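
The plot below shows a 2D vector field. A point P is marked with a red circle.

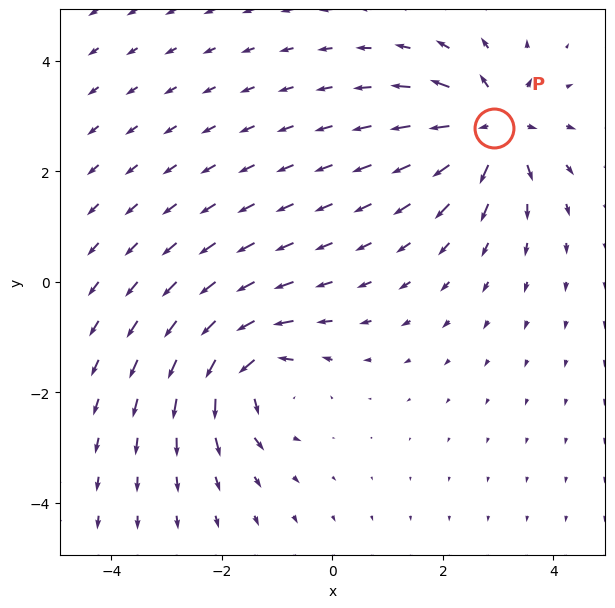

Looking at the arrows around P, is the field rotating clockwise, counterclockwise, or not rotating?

not rotating

Near P at (2.9, 2.8) the arrows show no circulation. The curl there is ≈0.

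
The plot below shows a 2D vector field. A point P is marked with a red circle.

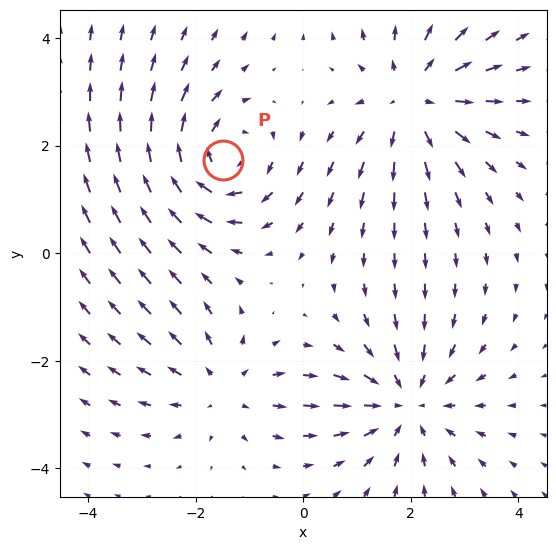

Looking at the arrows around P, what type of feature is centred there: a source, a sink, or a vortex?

At P (-1.5, 1.7) the arrows circulate clockwise. Divergence ≈0, curl about -5 — near-zero divergence with nonzero curl is a vortex.

vortex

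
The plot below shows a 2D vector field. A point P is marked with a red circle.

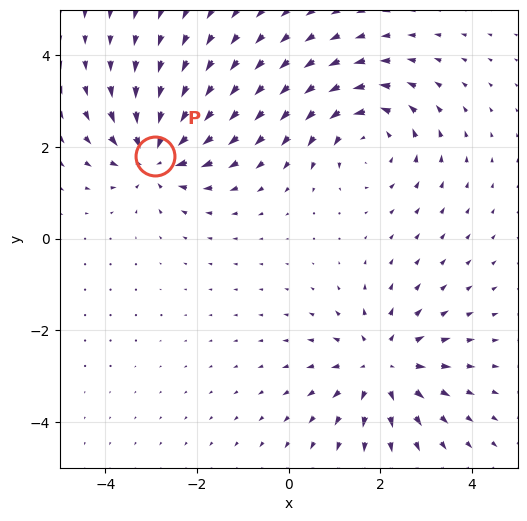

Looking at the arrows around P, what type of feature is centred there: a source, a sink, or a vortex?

sink

At P (-2.9, 1.8) the arrows converge inward. Divergence about -6, curl ≈0 — negative divergence with near-zero curl is a sink.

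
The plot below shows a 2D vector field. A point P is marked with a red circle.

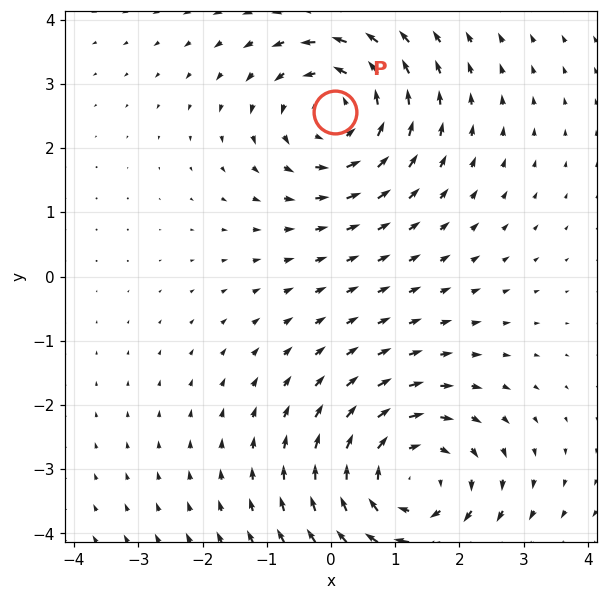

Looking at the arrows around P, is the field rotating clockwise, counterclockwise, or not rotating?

Near P at (0.1, 2.6) the arrows circulate counterclockwise. The curl (z-component) there is about +3; positive curl means counterclockwise rotation.

counterclockwise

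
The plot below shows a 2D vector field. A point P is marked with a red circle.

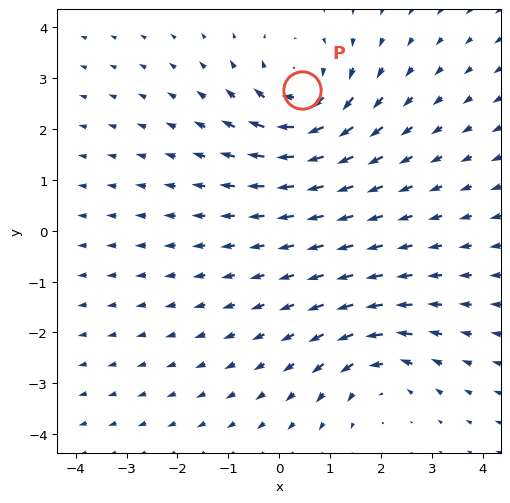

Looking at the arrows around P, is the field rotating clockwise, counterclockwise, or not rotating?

Near P at (0.4, 2.8) the arrows circulate clockwise. The curl (z-component) there is about -5; negative curl means clockwise rotation.

clockwise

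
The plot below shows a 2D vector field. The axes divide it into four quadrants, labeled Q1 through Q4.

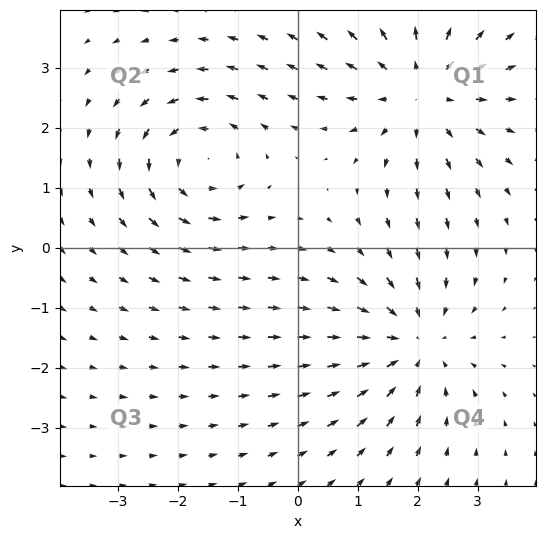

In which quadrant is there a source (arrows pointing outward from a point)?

The source sits at approximately (2.1, 2.6), which lies in quadrant Q1. The divergence there is about +4, positive as expected for a source.

Q1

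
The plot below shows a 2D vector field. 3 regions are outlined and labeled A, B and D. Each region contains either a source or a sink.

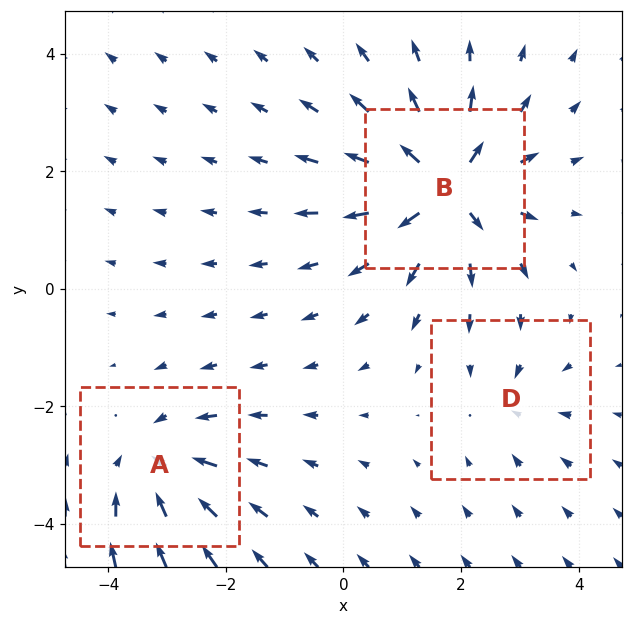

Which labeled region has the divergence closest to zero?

D

Divergence at each region's feature centre — A: about -4, B: about +6, D: about -2. Region D is closest to zero.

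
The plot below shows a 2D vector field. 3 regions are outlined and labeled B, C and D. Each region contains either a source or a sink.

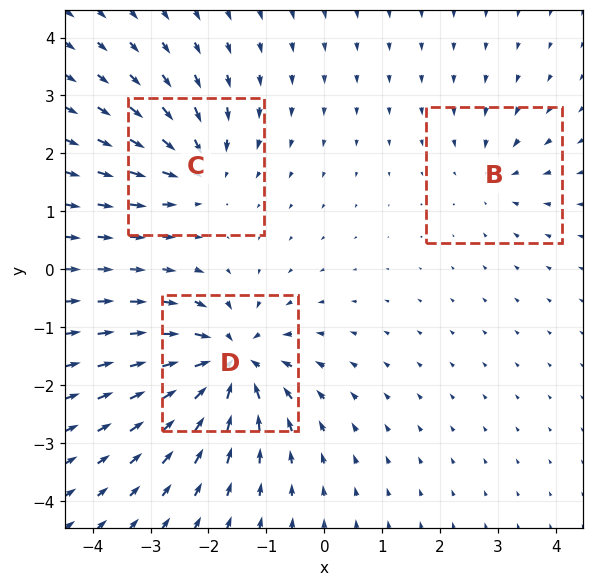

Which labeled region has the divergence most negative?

D

Divergence at each region's feature centre — B: about -3, C: about -4, D: about -6. Region D is most negative.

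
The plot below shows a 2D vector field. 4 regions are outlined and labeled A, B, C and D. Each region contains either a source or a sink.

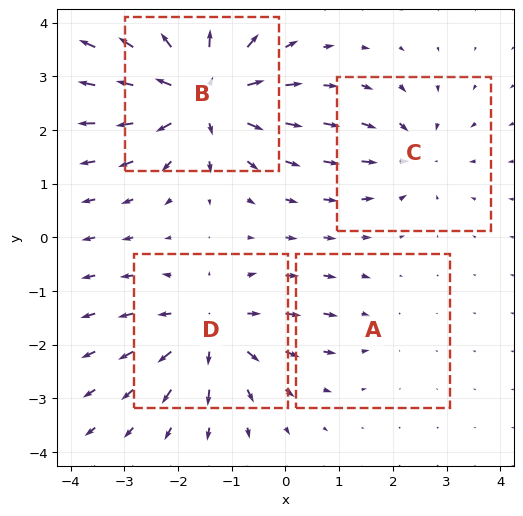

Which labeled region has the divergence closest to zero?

A

Divergence at each region's feature centre — A: about -2, B: about +7, C: about -3, D: about +5. Region A is closest to zero.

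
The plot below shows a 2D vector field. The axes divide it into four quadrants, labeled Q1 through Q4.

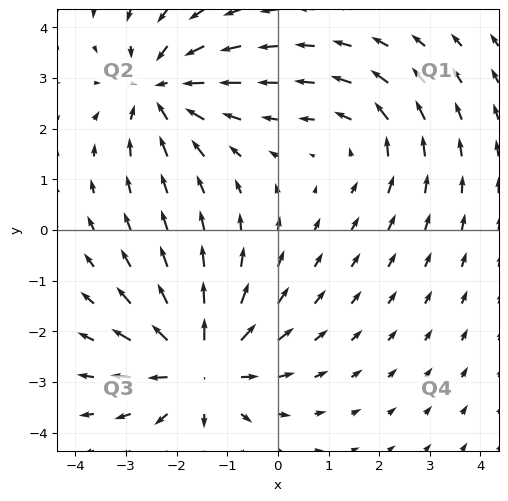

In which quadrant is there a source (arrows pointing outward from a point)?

Q3

The source sits at approximately (-1.5, -2.7), which lies in quadrant Q3. The divergence there is about +5, positive as expected for a source.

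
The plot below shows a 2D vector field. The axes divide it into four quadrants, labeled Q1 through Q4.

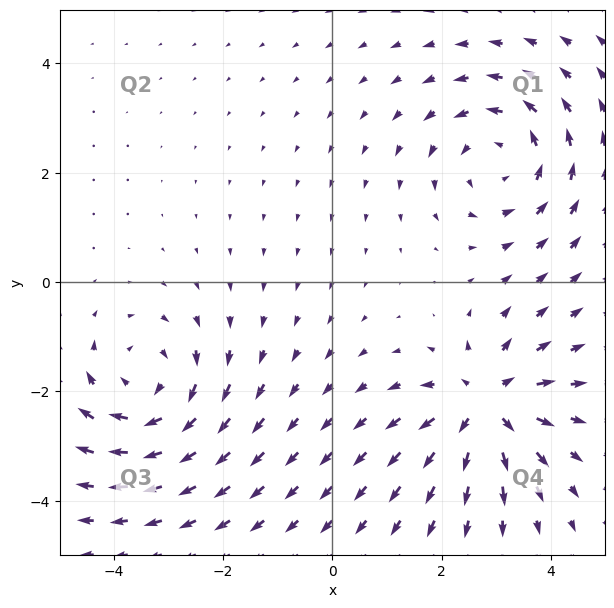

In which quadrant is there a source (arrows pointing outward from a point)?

The source sits at approximately (2.8, -2.2), which lies in quadrant Q4. The divergence there is about +3, positive as expected for a source.

Q4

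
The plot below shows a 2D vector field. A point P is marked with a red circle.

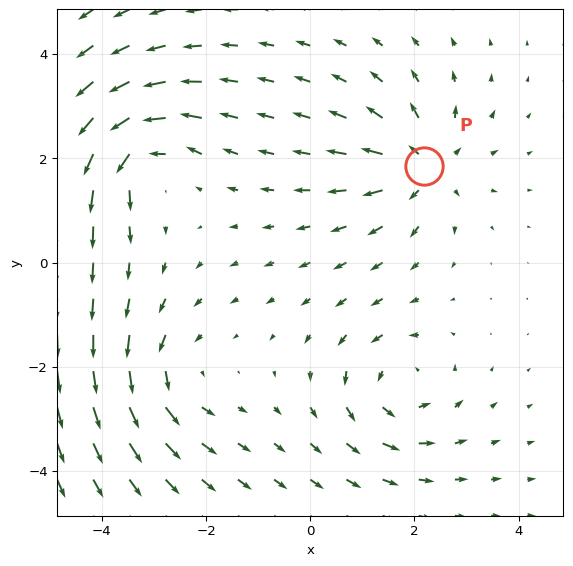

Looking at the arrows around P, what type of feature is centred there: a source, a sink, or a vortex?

At P (2.2, 1.9) the arrows spread outward. Divergence about +6, curl ≈0 — positive divergence with near-zero curl is a source.

source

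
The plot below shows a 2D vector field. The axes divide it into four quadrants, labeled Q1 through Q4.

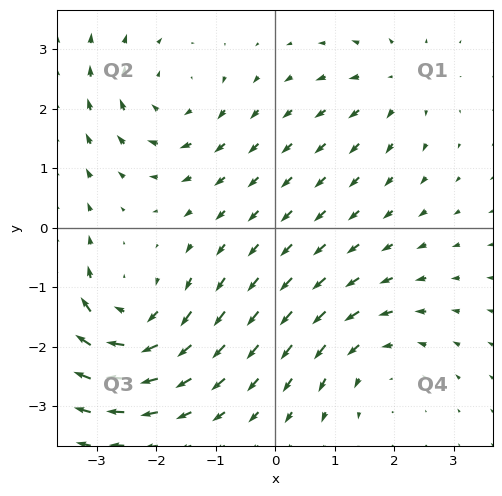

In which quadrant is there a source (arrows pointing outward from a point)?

Q1

The source sits at approximately (2.0, 2.4), which lies in quadrant Q1. The divergence there is about +3, positive as expected for a source.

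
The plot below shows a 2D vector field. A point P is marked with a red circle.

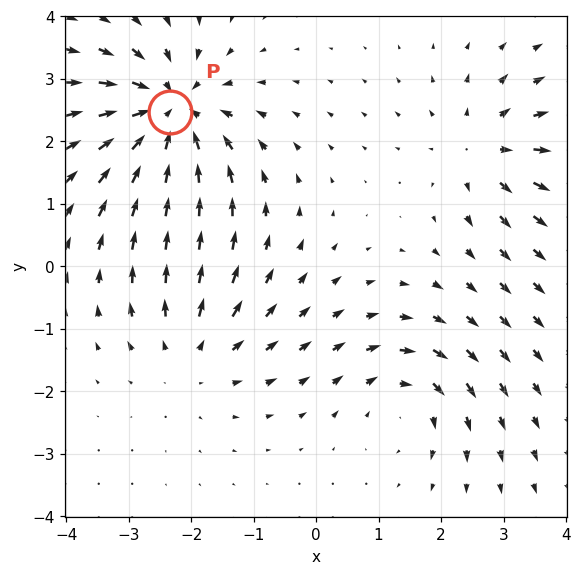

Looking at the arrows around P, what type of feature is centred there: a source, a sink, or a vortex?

sink

At P (-2.3, 2.5) the arrows converge inward. Divergence about -5, curl ≈0 — negative divergence with near-zero curl is a sink.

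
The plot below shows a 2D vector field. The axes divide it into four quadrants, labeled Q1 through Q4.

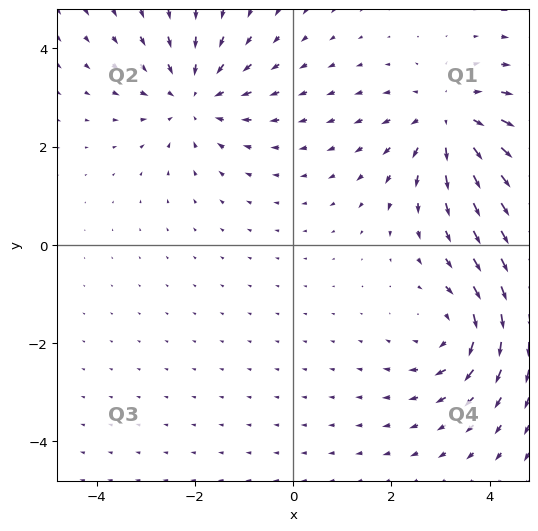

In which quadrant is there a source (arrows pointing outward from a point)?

Q1

The source sits at approximately (3.2, 2.5), which lies in quadrant Q1. The divergence there is about +4, positive as expected for a source.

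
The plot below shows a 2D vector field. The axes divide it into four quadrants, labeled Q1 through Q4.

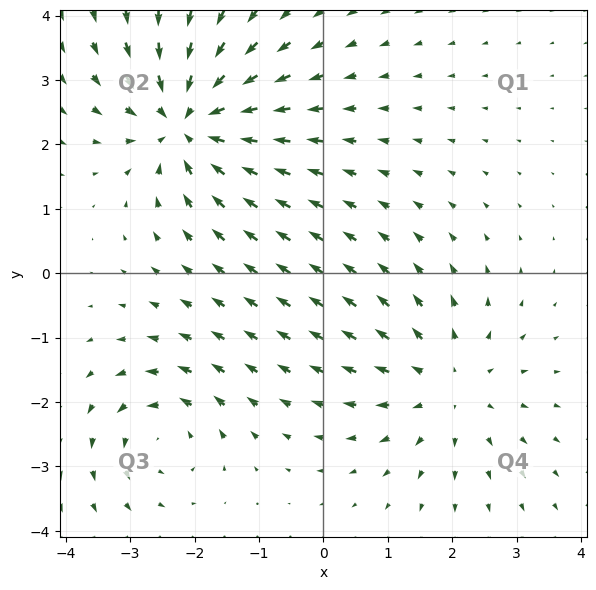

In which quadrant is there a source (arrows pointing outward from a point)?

Q4

The source sits at approximately (1.9, -1.7), which lies in quadrant Q4. The divergence there is about +3, positive as expected for a source.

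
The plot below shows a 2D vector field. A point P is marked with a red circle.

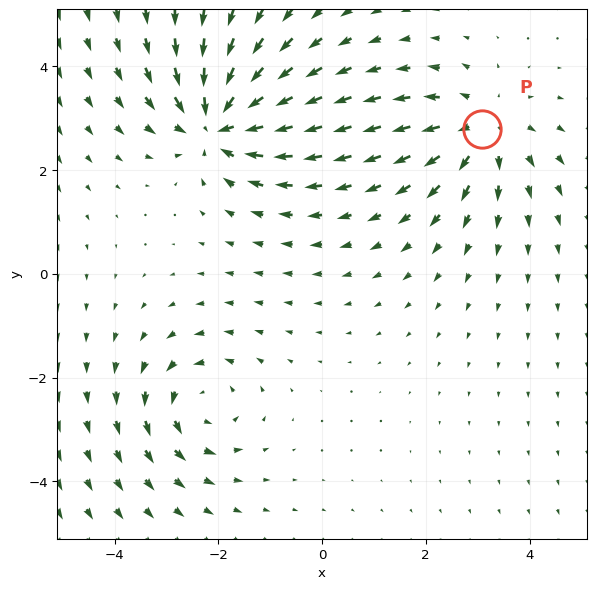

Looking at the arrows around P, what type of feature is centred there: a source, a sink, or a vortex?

source

At P (3.1, 2.8) the arrows spread outward. Divergence about +4, curl ≈0 — positive divergence with near-zero curl is a source.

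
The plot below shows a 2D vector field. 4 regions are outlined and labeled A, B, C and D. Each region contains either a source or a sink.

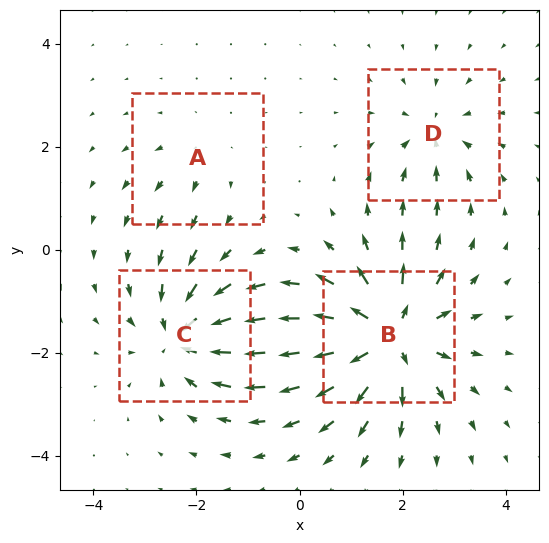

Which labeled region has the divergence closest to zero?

A

Divergence at each region's feature centre — A: about +2, B: about +8, C: about -6, D: about -4. Region A is closest to zero.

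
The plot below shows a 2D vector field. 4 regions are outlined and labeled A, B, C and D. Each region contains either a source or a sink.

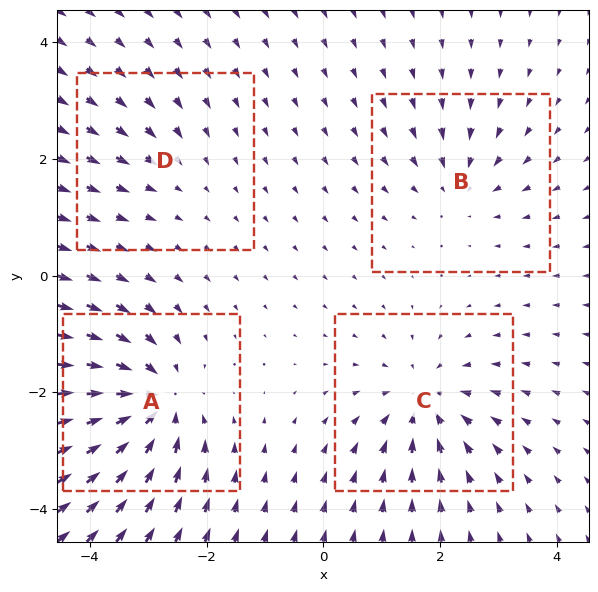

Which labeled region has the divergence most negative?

A

Divergence at each region's feature centre — A: about -7, B: about -4, C: about -5, D: about -2. Region A is most negative.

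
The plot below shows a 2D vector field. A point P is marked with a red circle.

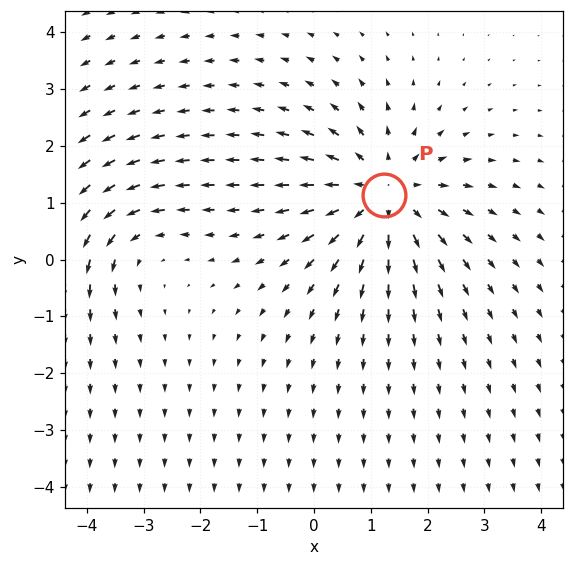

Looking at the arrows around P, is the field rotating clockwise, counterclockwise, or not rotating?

Near P at (1.2, 1.1) the arrows show no circulation. The curl there is ≈0.

not rotating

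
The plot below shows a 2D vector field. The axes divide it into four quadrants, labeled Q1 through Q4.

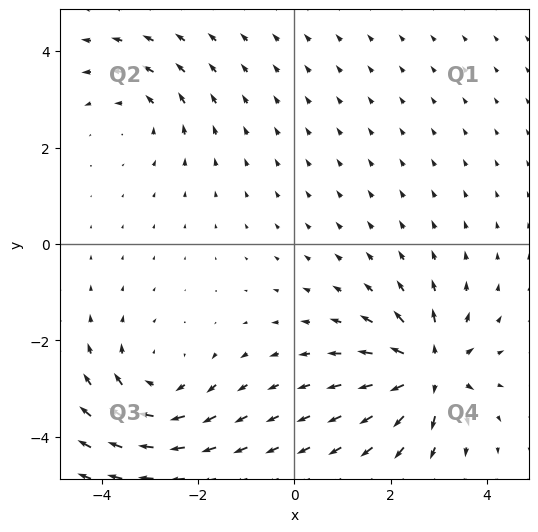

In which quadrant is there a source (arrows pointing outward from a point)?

The source sits at approximately (2.8, -2.6), which lies in quadrant Q4. The divergence there is about +7, positive as expected for a source.

Q4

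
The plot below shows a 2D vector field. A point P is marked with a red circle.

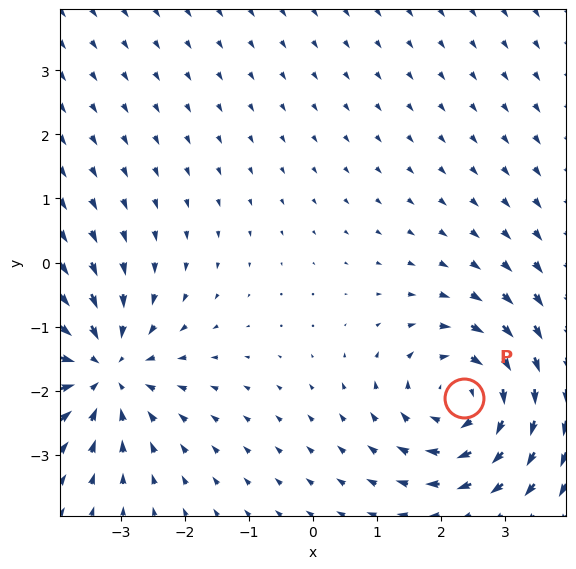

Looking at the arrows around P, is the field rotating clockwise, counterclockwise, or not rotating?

Near P at (2.4, -2.1) the arrows circulate clockwise. The curl (z-component) there is about -5; negative curl means clockwise rotation.

clockwise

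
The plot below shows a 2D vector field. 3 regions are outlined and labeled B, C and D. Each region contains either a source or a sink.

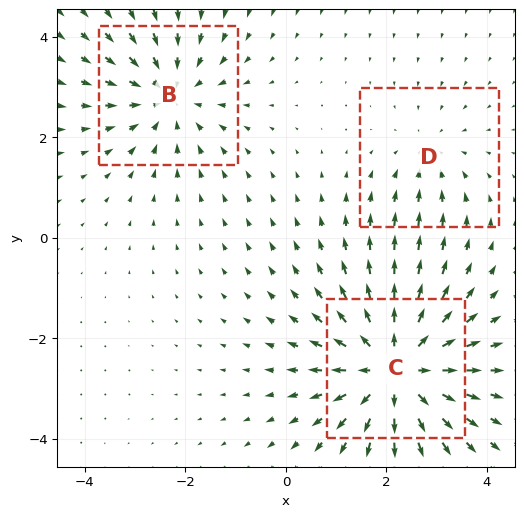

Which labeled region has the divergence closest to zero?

D

Divergence at each region's feature centre — B: about -3, C: about +4, D: about -2. Region D is closest to zero.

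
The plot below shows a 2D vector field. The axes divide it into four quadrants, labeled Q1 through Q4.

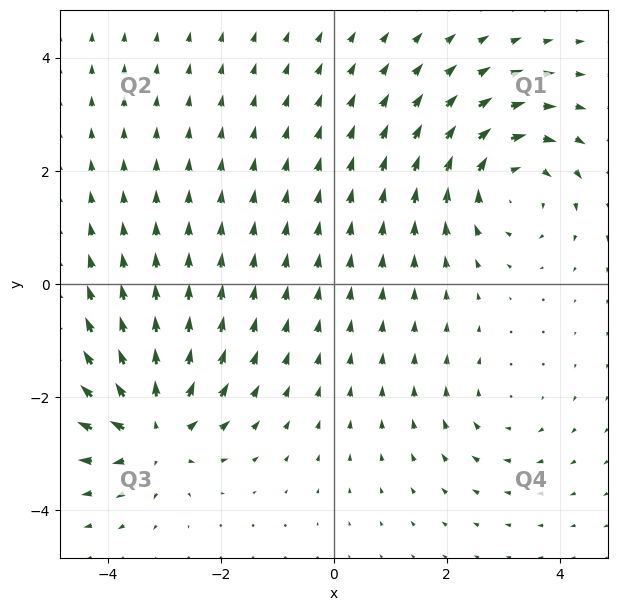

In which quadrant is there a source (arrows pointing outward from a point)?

Q3

The source sits at approximately (-3.2, -2.6), which lies in quadrant Q3. The divergence there is about +6, positive as expected for a source.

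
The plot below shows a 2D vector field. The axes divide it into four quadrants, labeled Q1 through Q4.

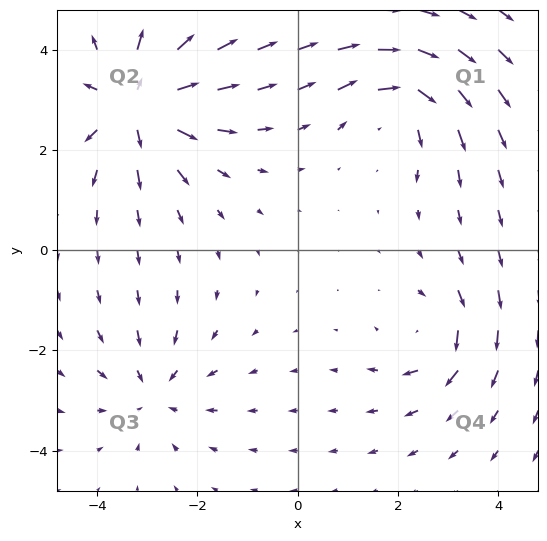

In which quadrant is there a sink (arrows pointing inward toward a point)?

The sink sits at approximately (-2.9, -2.8), which lies in quadrant Q3. The divergence there is about -3, negative as expected for a sink.

Q3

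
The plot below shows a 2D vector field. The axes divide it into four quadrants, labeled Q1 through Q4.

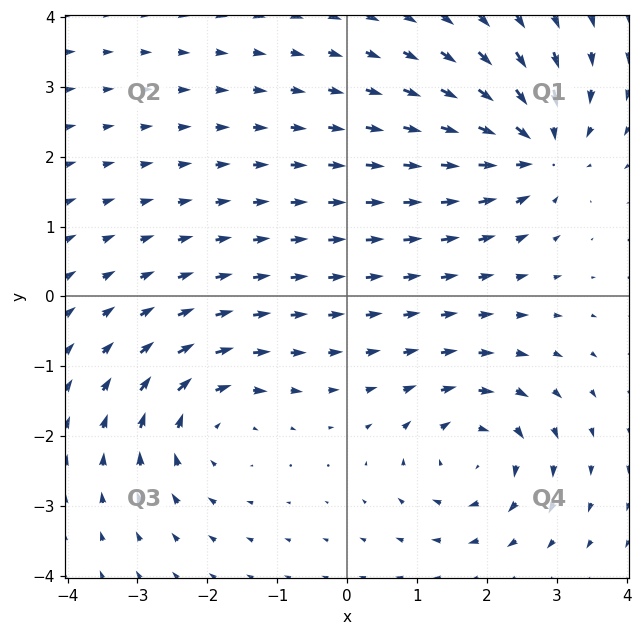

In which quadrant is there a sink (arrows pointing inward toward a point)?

The sink sits at approximately (2.7, 2.1), which lies in quadrant Q1. The divergence there is about -6, negative as expected for a sink.

Q1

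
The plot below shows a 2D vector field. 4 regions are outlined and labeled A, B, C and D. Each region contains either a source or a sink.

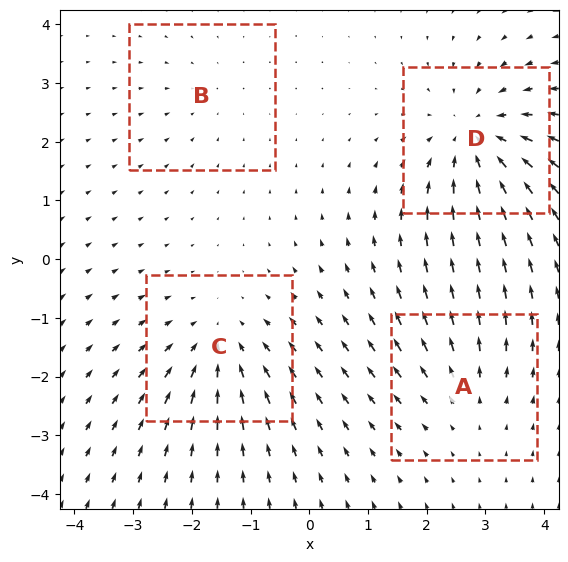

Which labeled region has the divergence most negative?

D

Divergence at each region's feature centre — A: about +3, B: about -2, C: about -4, D: about -6. Region D is most negative.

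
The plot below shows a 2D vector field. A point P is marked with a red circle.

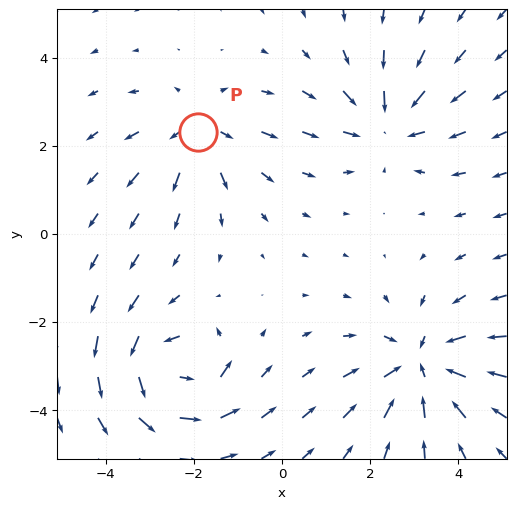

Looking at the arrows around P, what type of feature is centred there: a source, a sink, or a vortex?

At P (-1.9, 2.3) the arrows spread outward. Divergence about +3, curl ≈0 — positive divergence with near-zero curl is a source.

source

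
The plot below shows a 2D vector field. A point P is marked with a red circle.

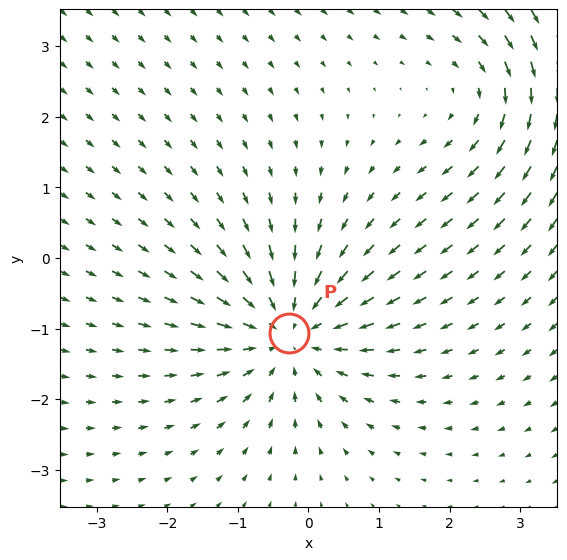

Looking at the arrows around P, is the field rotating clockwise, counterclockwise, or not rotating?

not rotating

Near P at (-0.3, -1.1) the arrows show no circulation. The curl there is ≈0.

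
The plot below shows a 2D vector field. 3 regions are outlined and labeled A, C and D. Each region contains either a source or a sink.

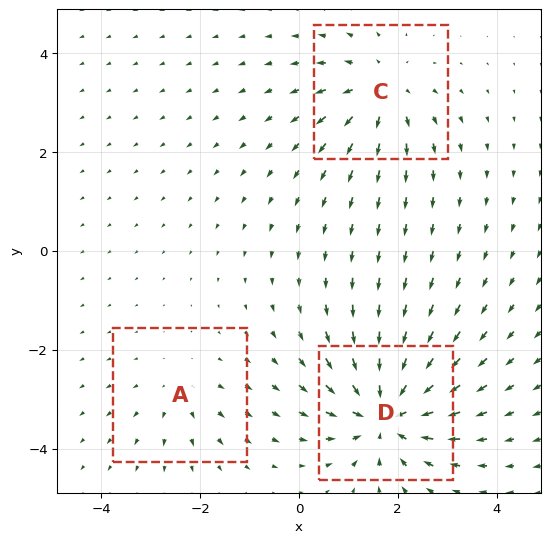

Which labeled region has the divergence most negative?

D

Divergence at each region's feature centre — A: about +2, C: about +4, D: about -6. Region D is most negative.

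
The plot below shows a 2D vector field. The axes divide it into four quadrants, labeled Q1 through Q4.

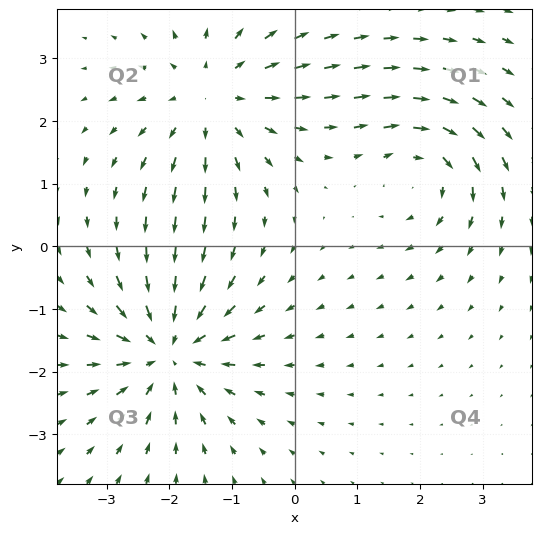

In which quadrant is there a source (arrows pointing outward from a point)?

Q2

The source sits at approximately (-1.3, 2.4), which lies in quadrant Q2. The divergence there is about +3, positive as expected for a source.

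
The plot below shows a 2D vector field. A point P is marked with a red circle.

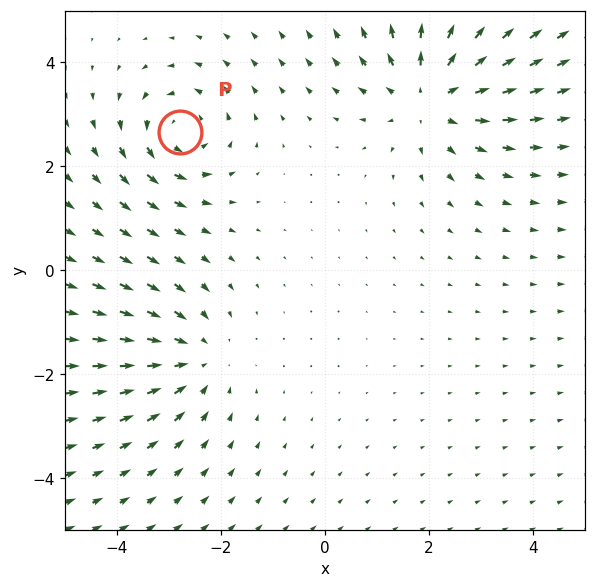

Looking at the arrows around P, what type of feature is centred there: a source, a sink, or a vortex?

vortex

At P (-2.8, 2.7) the arrows circulate counterclockwise. Divergence ≈0, curl about +4 — near-zero divergence with nonzero curl is a vortex.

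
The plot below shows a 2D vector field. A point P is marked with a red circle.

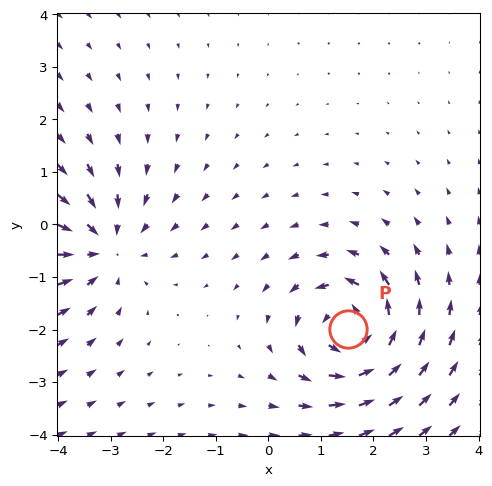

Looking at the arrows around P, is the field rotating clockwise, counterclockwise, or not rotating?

Near P at (1.5, -2.0) the arrows circulate counterclockwise. The curl (z-component) there is about +7; positive curl means counterclockwise rotation.

counterclockwise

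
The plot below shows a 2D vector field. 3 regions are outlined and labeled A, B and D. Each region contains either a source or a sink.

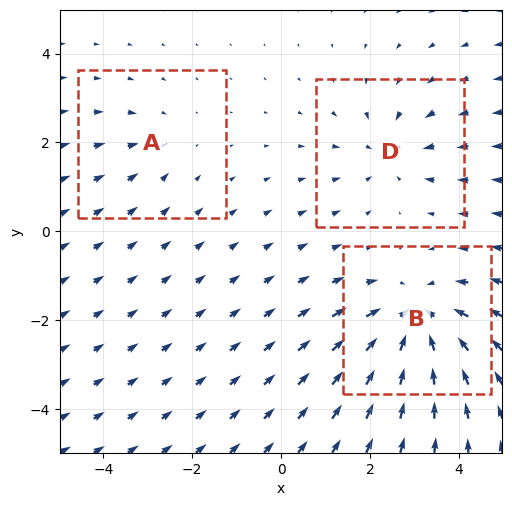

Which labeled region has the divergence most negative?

Divergence at each region's feature centre — A: about -2, B: about -5, D: about -3. Region B is most negative.

B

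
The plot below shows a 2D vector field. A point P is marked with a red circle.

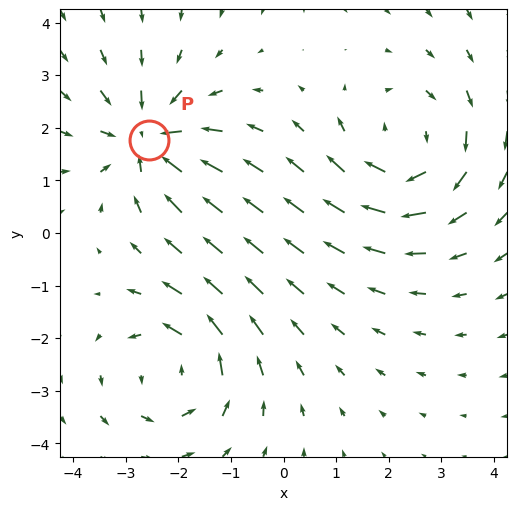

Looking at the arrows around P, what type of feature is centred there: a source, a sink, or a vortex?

sink

At P (-2.6, 1.8) the arrows converge inward. Divergence about -5, curl ≈0 — negative divergence with near-zero curl is a sink.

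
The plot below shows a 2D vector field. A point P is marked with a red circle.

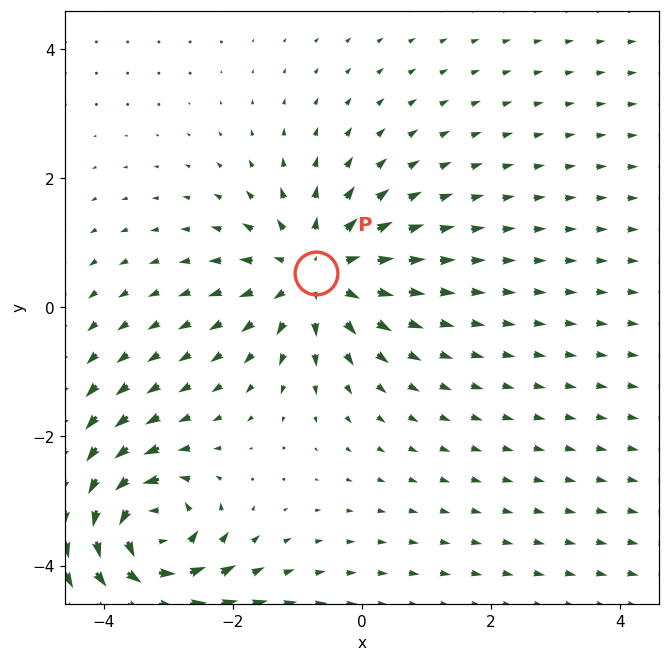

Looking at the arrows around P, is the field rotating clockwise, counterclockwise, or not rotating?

Near P at (-0.7, 0.5) the arrows show no circulation. The curl there is ≈0.

not rotating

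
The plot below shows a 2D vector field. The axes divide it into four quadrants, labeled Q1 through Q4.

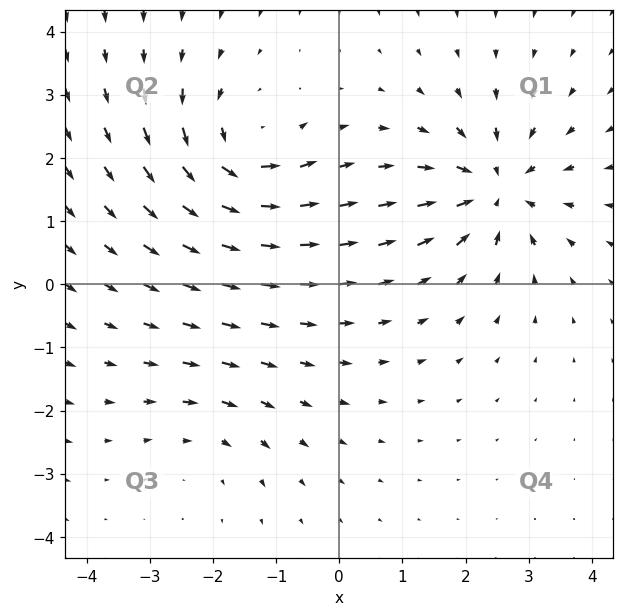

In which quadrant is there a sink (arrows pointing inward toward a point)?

The sink sits at approximately (2.5, 1.5), which lies in quadrant Q1. The divergence there is about -6, negative as expected for a sink.

Q1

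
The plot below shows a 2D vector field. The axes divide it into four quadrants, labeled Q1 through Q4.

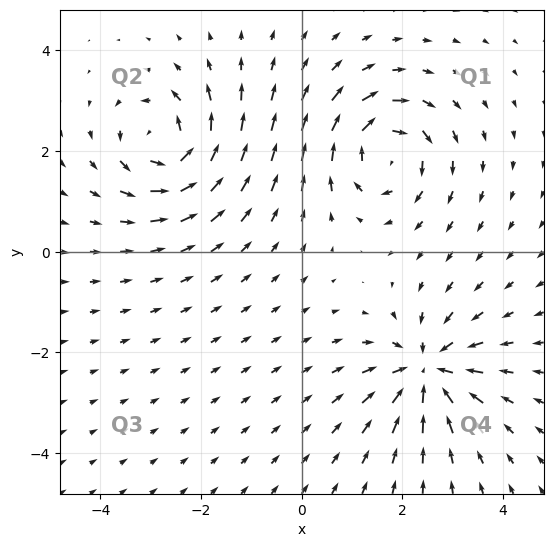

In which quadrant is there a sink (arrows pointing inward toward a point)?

The sink sits at approximately (2.5, -2.4), which lies in quadrant Q4. The divergence there is about -6, negative as expected for a sink.

Q4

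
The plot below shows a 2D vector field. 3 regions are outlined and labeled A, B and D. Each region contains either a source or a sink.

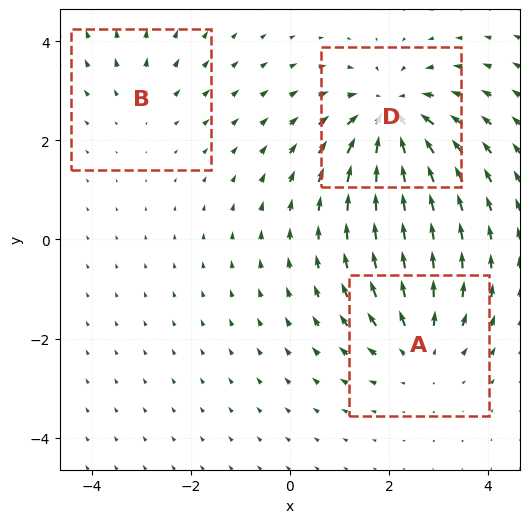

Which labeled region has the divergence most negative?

D

Divergence at each region's feature centre — A: about +3, B: about +2, D: about -5. Region D is most negative.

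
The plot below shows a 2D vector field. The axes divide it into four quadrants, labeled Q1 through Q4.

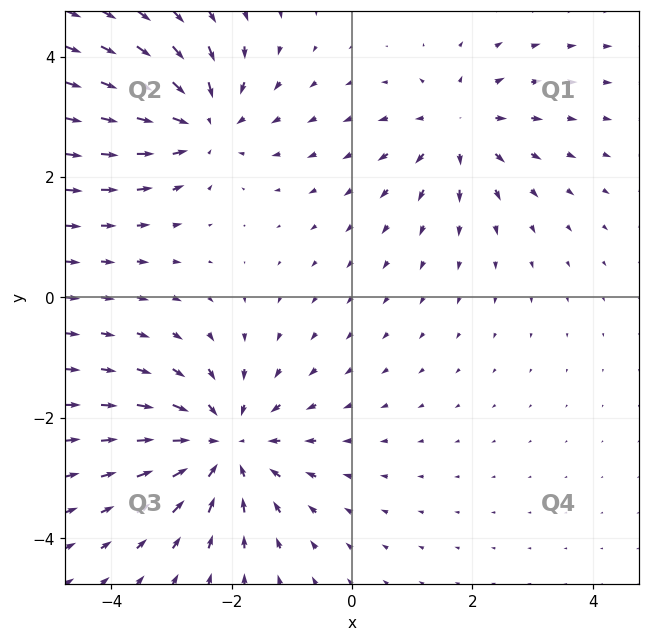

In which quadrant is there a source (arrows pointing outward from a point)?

Q1

The source sits at approximately (1.7, 2.8), which lies in quadrant Q1. The divergence there is about +4, positive as expected for a source.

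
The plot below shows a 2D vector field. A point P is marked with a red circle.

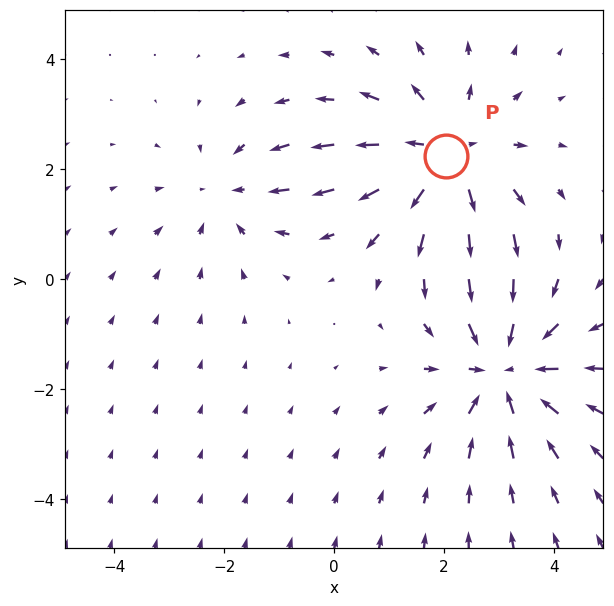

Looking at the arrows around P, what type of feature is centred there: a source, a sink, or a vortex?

At P (2.0, 2.2) the arrows spread outward. Divergence about +4, curl ≈0 — positive divergence with near-zero curl is a source.

source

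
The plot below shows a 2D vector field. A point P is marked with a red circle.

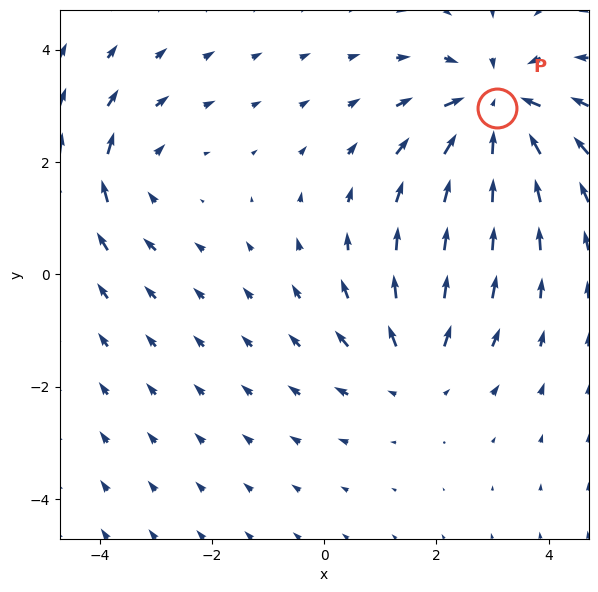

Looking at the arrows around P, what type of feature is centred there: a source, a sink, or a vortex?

sink

At P (3.1, 3.0) the arrows converge inward. Divergence about -4, curl ≈0 — negative divergence with near-zero curl is a sink.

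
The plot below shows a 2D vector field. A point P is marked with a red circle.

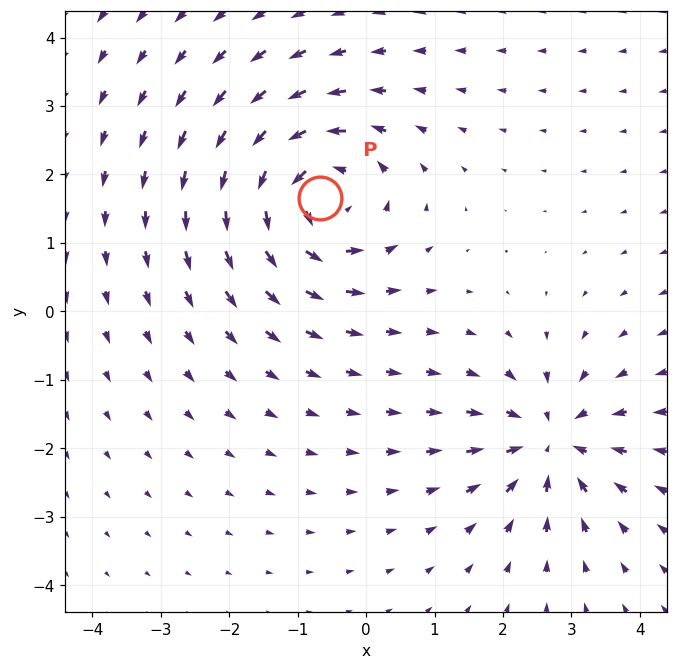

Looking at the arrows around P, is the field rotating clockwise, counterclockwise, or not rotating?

Near P at (-0.7, 1.7) the arrows circulate counterclockwise. The curl (z-component) there is about +4; positive curl means counterclockwise rotation.

counterclockwise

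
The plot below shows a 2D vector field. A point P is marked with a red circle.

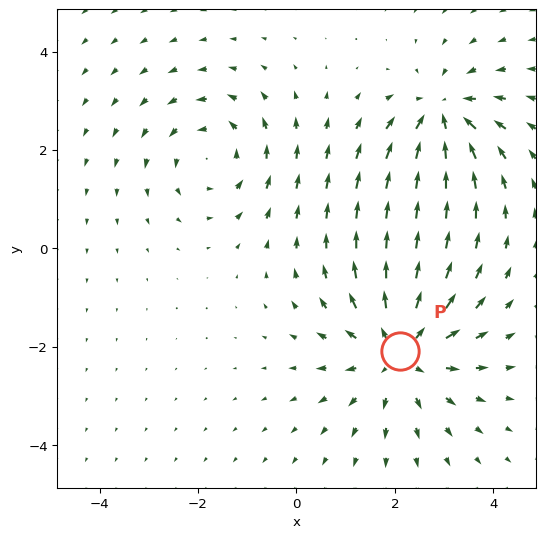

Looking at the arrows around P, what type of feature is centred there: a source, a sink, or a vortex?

source

At P (2.1, -2.1) the arrows spread outward. Divergence about +4, curl ≈0 — positive divergence with near-zero curl is a source.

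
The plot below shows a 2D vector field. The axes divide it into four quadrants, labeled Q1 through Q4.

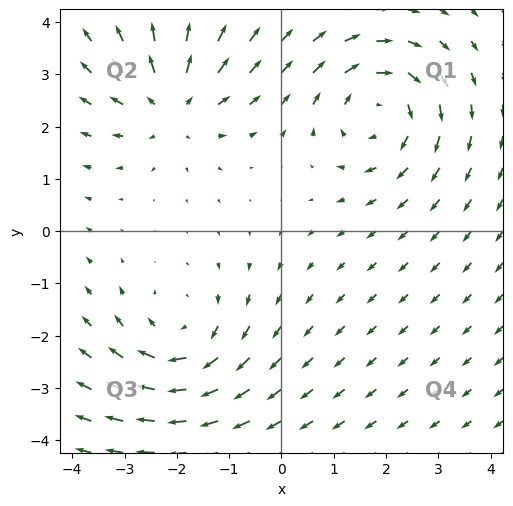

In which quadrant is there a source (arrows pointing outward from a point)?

The source sits at approximately (-2.1, 2.4), which lies in quadrant Q2. The divergence there is about +4, positive as expected for a source.

Q2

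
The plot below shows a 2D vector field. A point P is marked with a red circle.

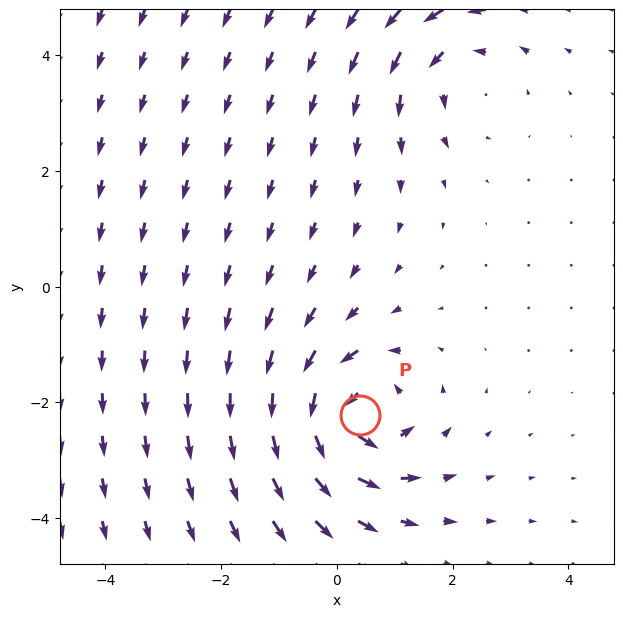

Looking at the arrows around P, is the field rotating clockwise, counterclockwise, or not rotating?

Near P at (0.4, -2.2) the arrows circulate counterclockwise. The curl (z-component) there is about +7; positive curl means counterclockwise rotation.

counterclockwise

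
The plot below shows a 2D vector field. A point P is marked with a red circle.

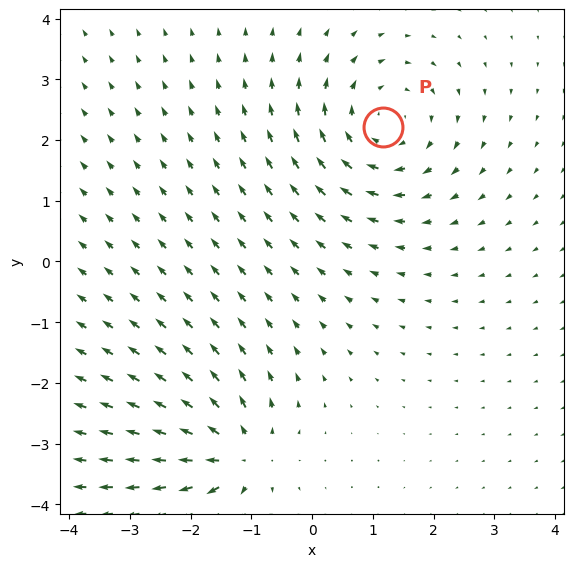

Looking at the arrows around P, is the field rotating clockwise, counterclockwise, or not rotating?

Near P at (1.2, 2.2) the arrows circulate clockwise. The curl (z-component) there is about -4; negative curl means clockwise rotation.

clockwise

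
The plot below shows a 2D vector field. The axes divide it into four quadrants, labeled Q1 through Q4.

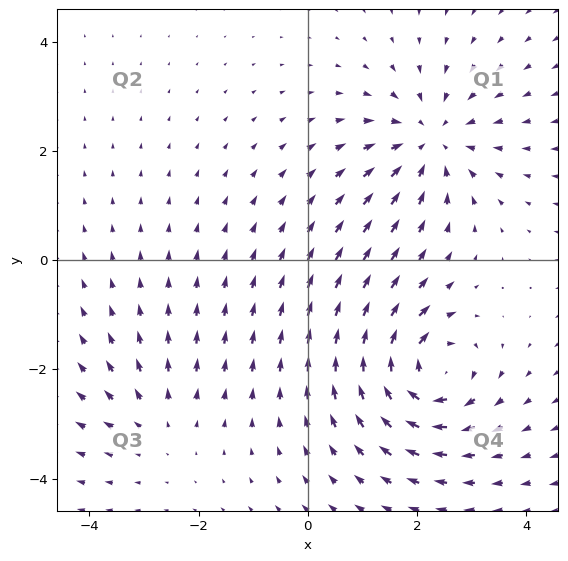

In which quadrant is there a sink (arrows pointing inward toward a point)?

Q1

The sink sits at approximately (2.3, 2.2), which lies in quadrant Q1. The divergence there is about -5, negative as expected for a sink.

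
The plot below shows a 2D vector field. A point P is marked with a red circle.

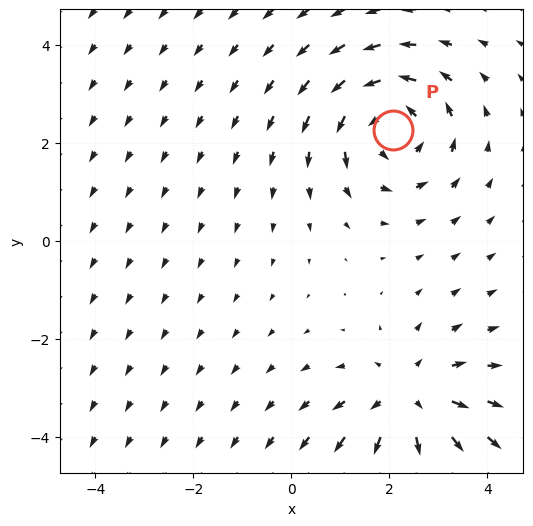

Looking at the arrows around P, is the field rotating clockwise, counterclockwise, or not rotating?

Near P at (2.1, 2.3) the arrows circulate counterclockwise. The curl (z-component) there is about +4; positive curl means counterclockwise rotation.

counterclockwise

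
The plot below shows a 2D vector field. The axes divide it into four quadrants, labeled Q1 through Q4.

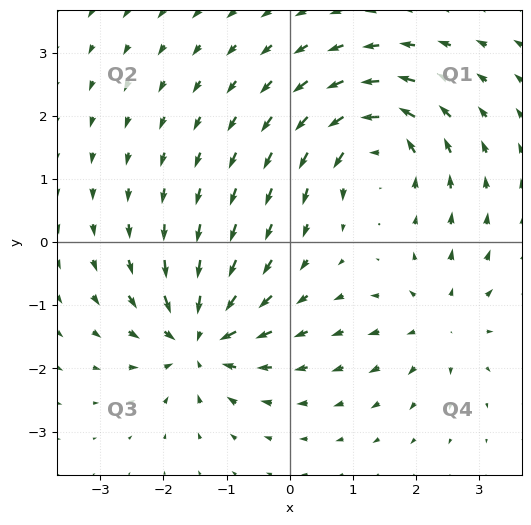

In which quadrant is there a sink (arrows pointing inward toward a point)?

Q3

The sink sits at approximately (-1.4, -1.5), which lies in quadrant Q3. The divergence there is about -6, negative as expected for a sink.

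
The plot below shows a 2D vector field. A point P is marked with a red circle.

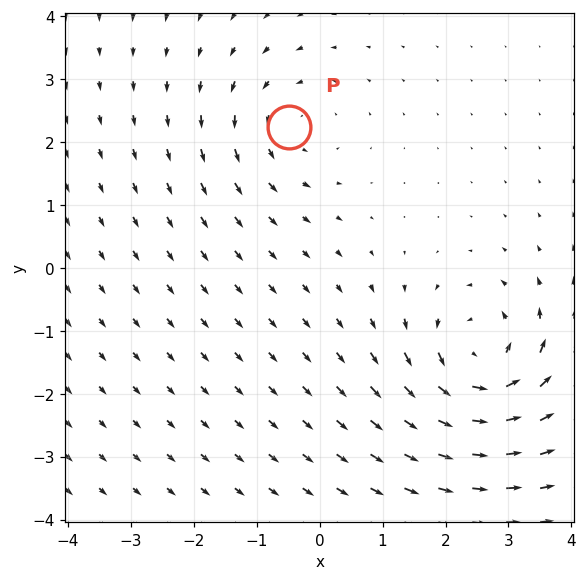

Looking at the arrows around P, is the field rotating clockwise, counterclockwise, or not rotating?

counterclockwise

Near P at (-0.5, 2.2) the arrows circulate counterclockwise. The curl (z-component) there is about +3; positive curl means counterclockwise rotation.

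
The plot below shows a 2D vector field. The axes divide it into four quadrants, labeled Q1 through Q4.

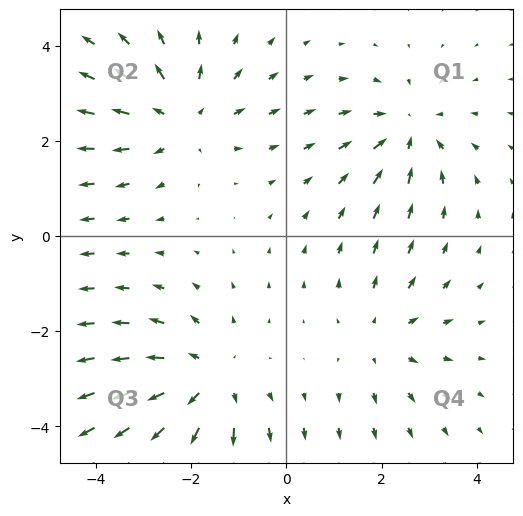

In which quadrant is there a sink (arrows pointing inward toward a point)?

The sink sits at approximately (2.6, 2.2), which lies in quadrant Q1. The divergence there is about -4, negative as expected for a sink.

Q1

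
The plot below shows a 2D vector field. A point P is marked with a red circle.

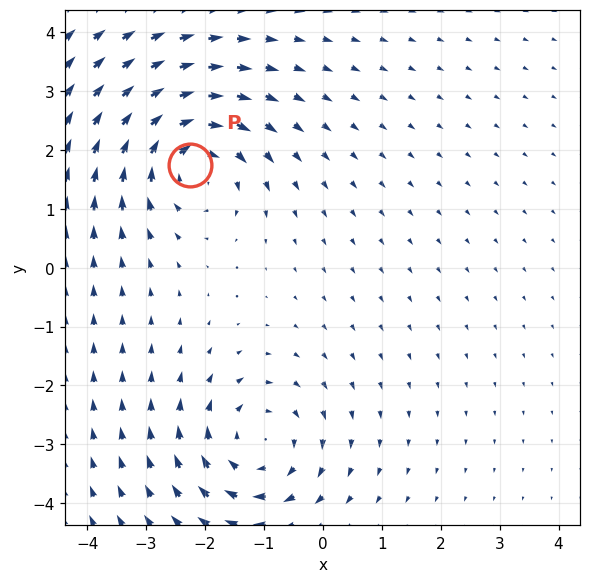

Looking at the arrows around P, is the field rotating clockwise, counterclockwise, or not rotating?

Near P at (-2.3, 1.7) the arrows circulate clockwise. The curl (z-component) there is about -5; negative curl means clockwise rotation.

clockwise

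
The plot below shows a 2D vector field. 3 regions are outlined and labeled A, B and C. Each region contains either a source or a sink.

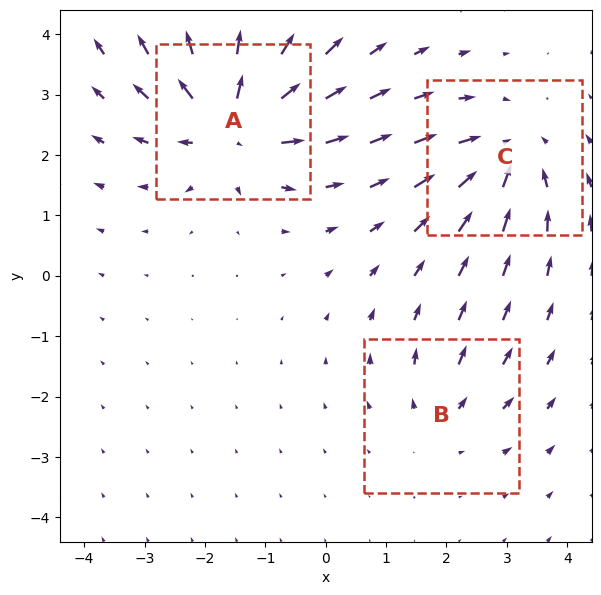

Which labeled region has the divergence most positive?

A

Divergence at each region's feature centre — A: about +6, B: about +2, C: about -4. Region A is most positive.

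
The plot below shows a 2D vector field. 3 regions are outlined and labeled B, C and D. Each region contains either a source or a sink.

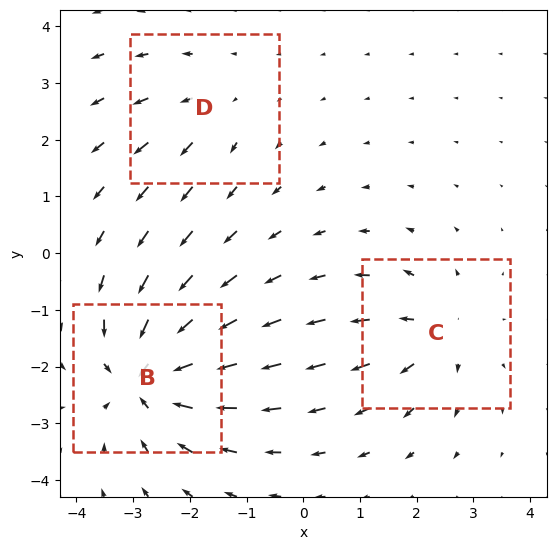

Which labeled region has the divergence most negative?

Divergence at each region's feature centre — B: about -5, C: about +3, D: about +2. Region B is most negative.

B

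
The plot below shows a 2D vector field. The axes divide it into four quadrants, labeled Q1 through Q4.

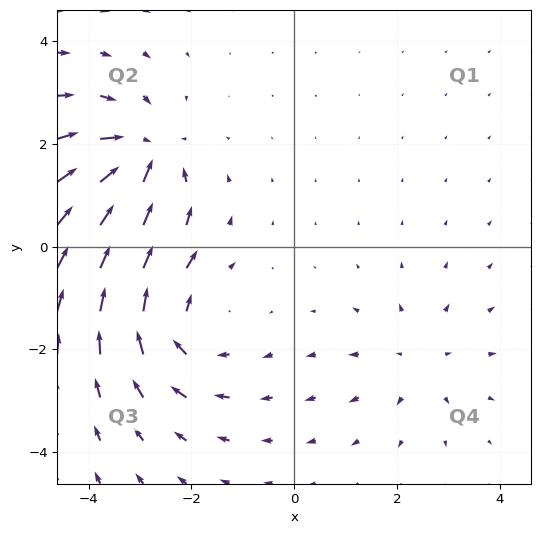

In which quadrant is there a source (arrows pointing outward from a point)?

The source sits at approximately (2.4, -2.2), which lies in quadrant Q4. The divergence there is about +3, positive as expected for a source.

Q4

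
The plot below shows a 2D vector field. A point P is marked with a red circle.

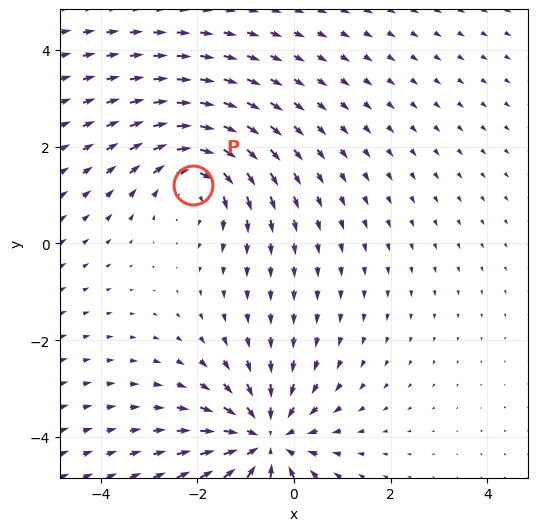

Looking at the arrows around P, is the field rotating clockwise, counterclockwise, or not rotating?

Near P at (-2.1, 1.2) the arrows circulate clockwise. The curl (z-component) there is about -3; negative curl means clockwise rotation.

clockwise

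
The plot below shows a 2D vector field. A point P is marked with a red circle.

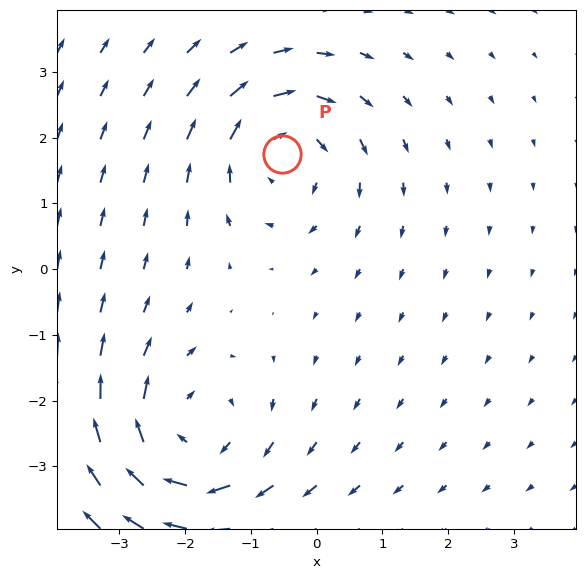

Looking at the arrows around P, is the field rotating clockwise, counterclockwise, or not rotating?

clockwise

Near P at (-0.5, 1.8) the arrows circulate clockwise. The curl (z-component) there is about -3; negative curl means clockwise rotation.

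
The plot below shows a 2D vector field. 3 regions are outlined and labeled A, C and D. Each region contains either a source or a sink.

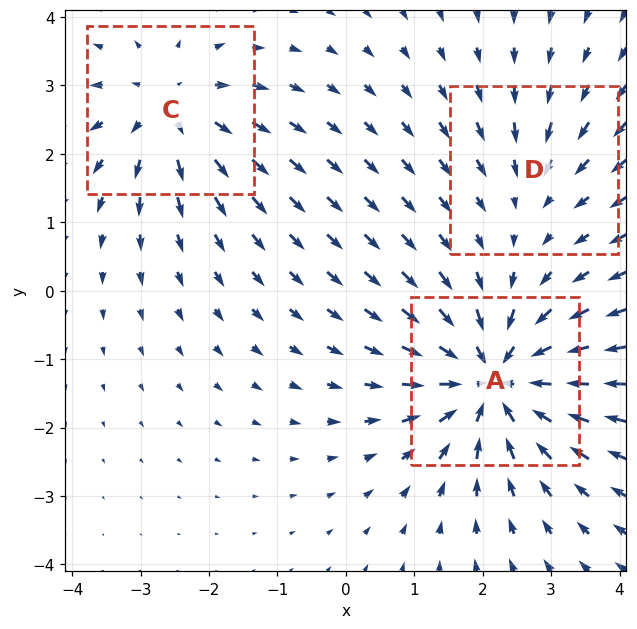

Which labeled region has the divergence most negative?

A

Divergence at each region's feature centre — A: about -5, C: about +3, D: about -2. Region A is most negative.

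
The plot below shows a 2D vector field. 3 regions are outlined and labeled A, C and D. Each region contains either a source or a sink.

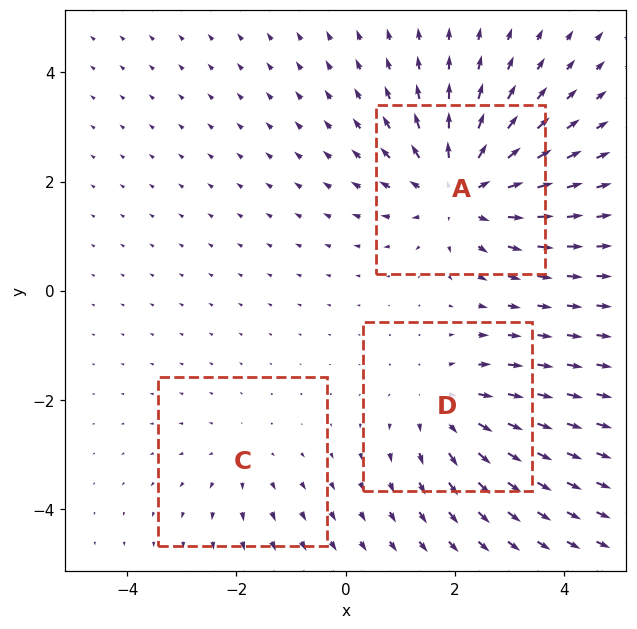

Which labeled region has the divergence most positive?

A

Divergence at each region's feature centre — A: about +5, C: about +2, D: about +3. Region A is most positive.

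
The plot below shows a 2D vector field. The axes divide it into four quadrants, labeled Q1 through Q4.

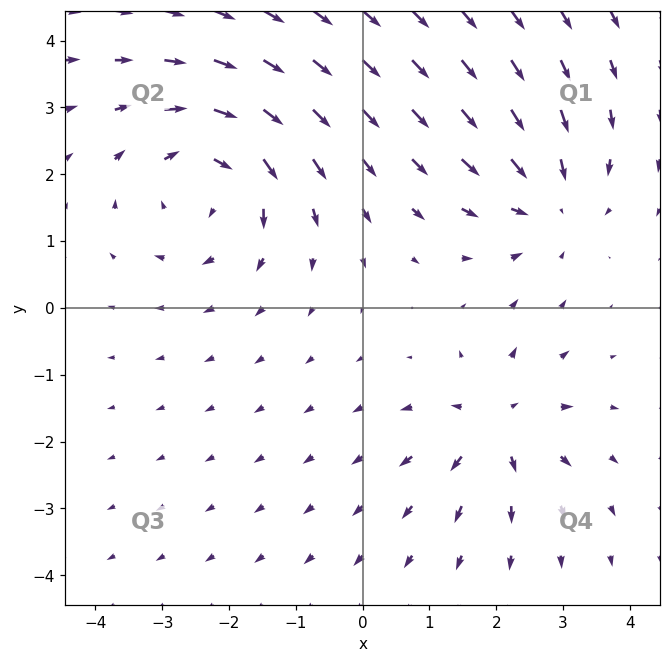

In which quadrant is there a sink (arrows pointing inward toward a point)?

Q1

The sink sits at approximately (2.8, 1.6), which lies in quadrant Q1. The divergence there is about -3, negative as expected for a sink.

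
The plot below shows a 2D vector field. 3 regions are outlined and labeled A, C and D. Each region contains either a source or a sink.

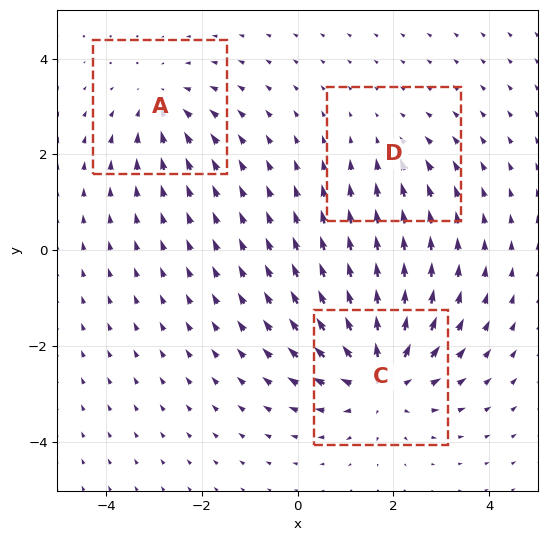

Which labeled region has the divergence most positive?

C

Divergence at each region's feature centre — A: about -3, C: about +5, D: about -2. Region C is most positive.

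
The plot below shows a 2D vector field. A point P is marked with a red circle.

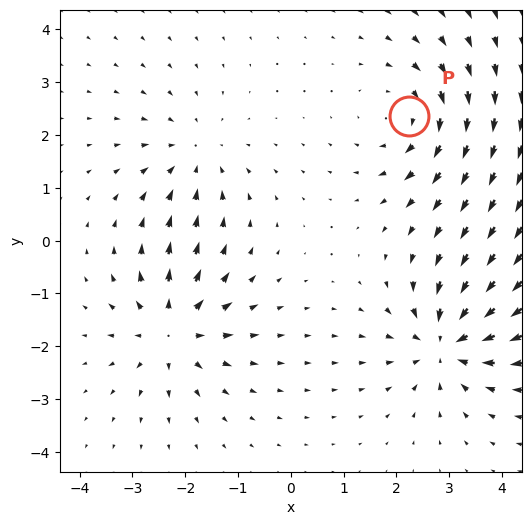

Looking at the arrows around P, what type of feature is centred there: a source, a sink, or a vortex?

vortex

At P (2.2, 2.4) the arrows circulate clockwise. Divergence ≈0, curl about -3 — near-zero divergence with nonzero curl is a vortex.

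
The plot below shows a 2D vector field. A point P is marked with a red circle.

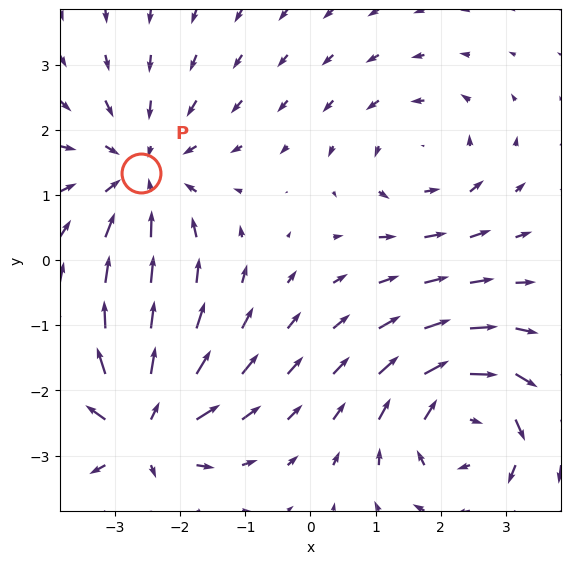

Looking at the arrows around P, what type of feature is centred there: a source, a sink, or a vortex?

At P (-2.6, 1.3) the arrows converge inward. Divergence about -4, curl ≈0 — negative divergence with near-zero curl is a sink.

sink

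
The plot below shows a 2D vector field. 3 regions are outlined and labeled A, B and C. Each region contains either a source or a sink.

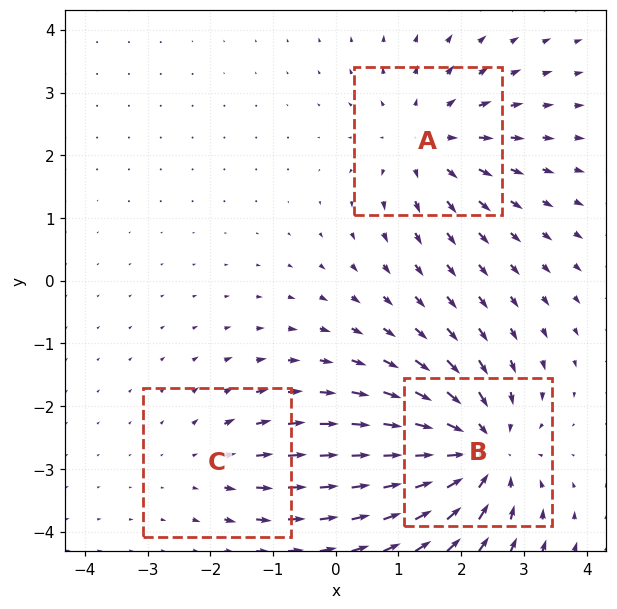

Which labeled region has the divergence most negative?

B

Divergence at each region's feature centre — A: about +3, B: about -5, C: about +2. Region B is most negative.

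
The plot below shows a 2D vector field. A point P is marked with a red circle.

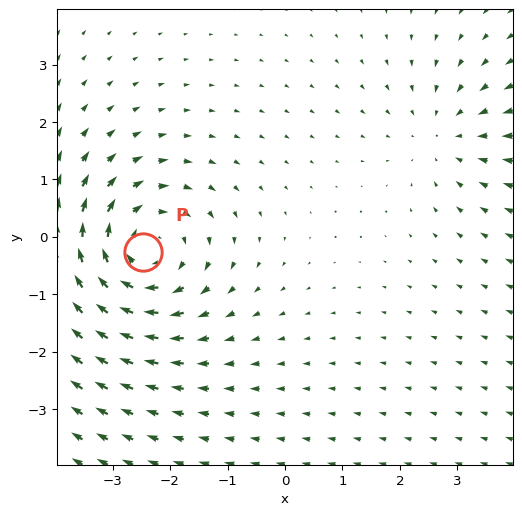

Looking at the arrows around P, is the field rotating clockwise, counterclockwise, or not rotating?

clockwise

Near P at (-2.5, -0.3) the arrows circulate clockwise. The curl (z-component) there is about -4; negative curl means clockwise rotation.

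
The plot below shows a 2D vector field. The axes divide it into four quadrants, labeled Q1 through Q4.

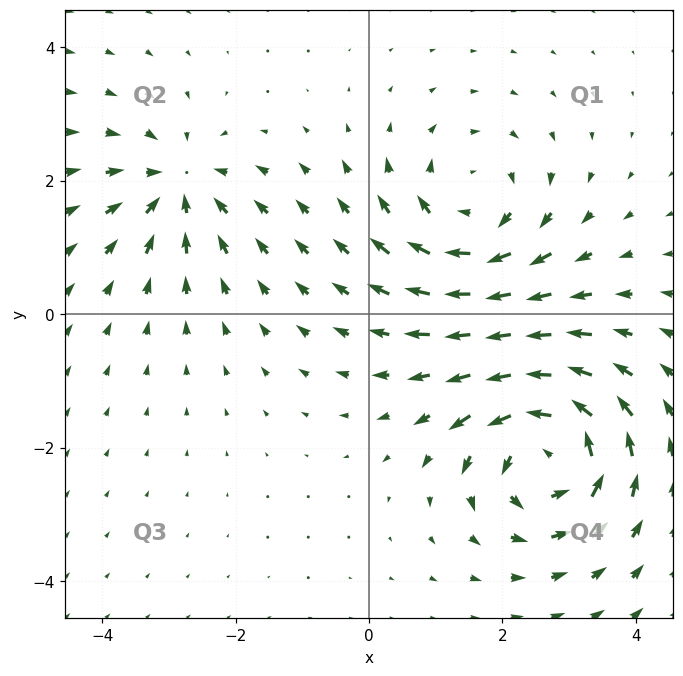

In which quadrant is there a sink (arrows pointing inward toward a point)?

The sink sits at approximately (-2.9, 1.9), which lies in quadrant Q2. The divergence there is about -4, negative as expected for a sink.

Q2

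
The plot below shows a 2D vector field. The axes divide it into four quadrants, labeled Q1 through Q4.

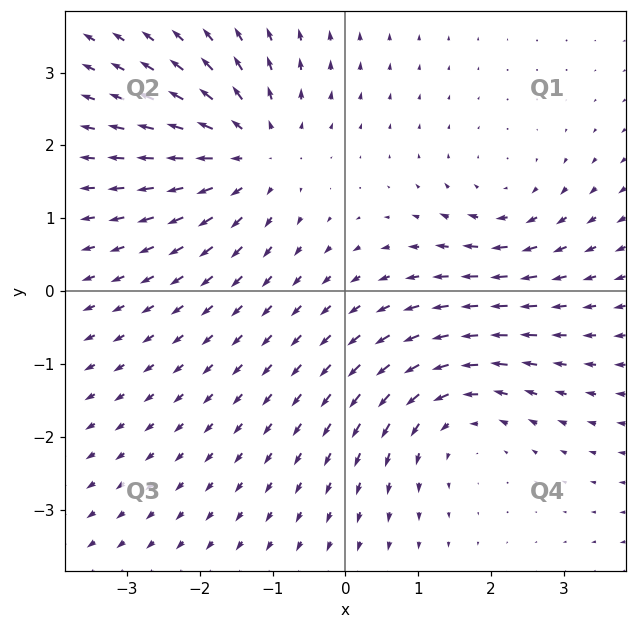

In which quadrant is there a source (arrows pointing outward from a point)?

The source sits at approximately (-1.3, 1.9), which lies in quadrant Q2. The divergence there is about +4, positive as expected for a source.

Q2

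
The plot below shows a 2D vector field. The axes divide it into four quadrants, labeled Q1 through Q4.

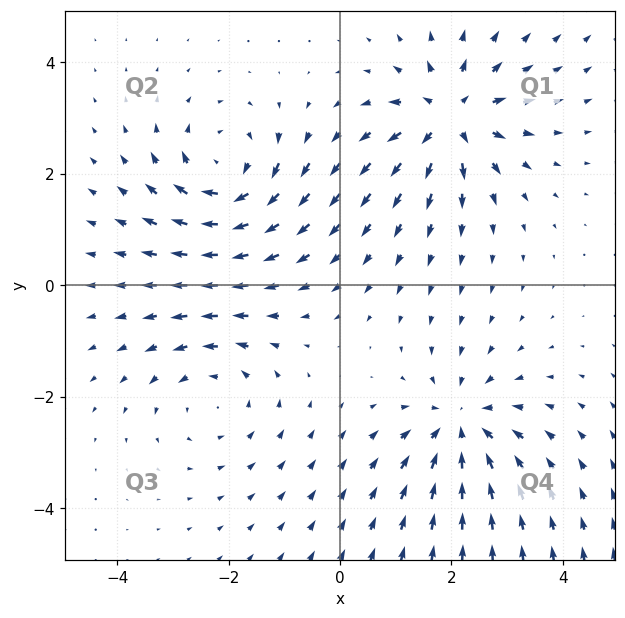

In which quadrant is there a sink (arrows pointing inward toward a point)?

Q4

The sink sits at approximately (2.2, -2.5), which lies in quadrant Q4. The divergence there is about -4, negative as expected for a sink.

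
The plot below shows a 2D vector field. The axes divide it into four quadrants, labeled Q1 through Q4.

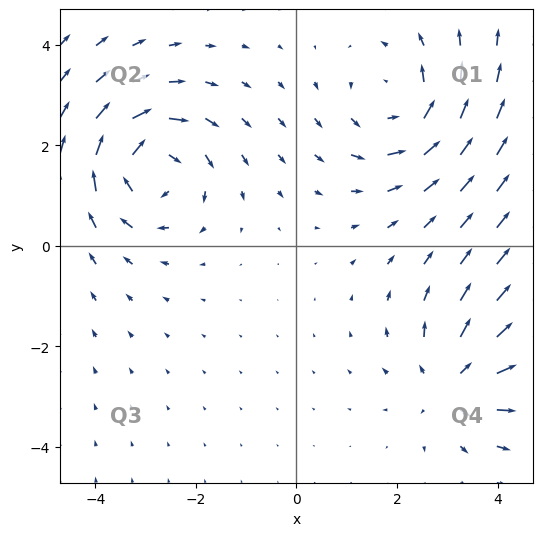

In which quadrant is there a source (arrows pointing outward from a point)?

The source sits at approximately (3.1, -2.7), which lies in quadrant Q4. The divergence there is about +3, positive as expected for a source.

Q4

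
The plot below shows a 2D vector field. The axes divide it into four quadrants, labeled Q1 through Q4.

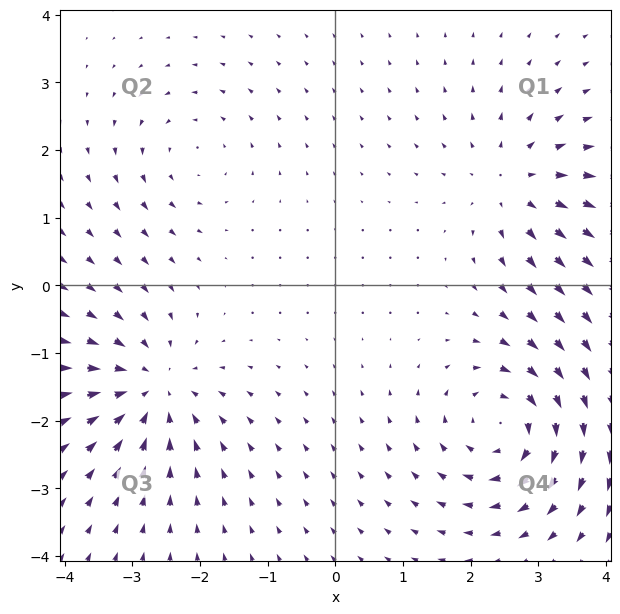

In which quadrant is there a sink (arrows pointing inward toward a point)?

The sink sits at approximately (-2.7, -1.5), which lies in quadrant Q3. The divergence there is about -5, negative as expected for a sink.

Q3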